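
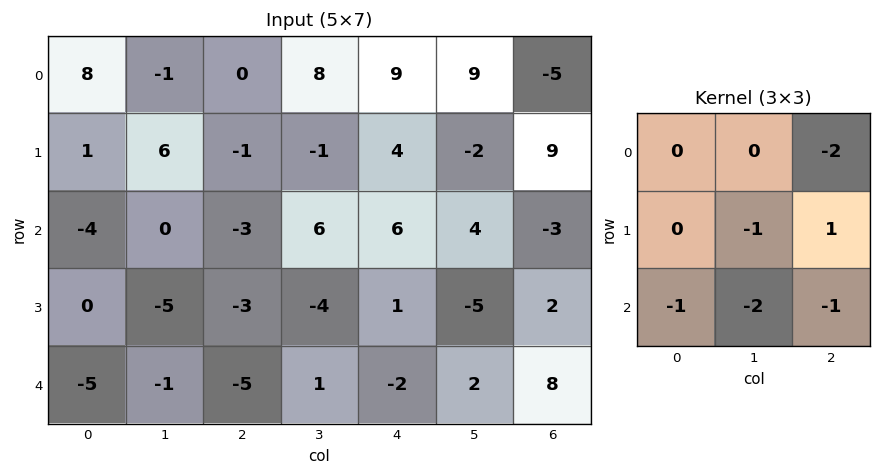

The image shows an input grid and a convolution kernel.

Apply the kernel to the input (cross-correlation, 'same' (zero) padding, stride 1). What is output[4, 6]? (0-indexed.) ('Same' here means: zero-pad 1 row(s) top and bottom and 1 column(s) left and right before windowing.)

The receptive field on the zero-padded input at this output position is [-5 2 0 / 2 8 0 / 0 0 0]. Elementwise product with the kernel and sum: 0·-2 + 8·-1 + 0·1 + 0·-1 + 0·-2 + 0·-1.

-8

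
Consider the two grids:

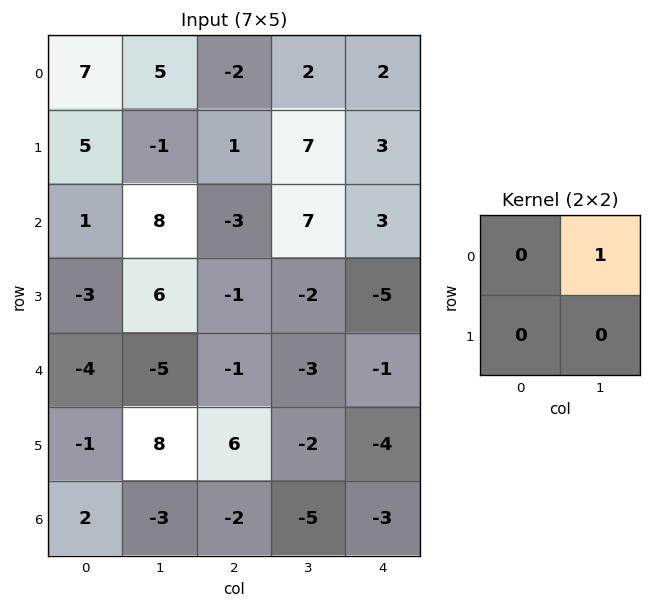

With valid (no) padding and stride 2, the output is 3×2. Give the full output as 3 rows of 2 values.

Output[0,0]: The receptive field on the input at this output position is [7 5 / 5 -1]. Elementwise product with the kernel and sum: 5·1.
Output[0,1]: The receptive field on the input at this output position is [-2 2 / 1 7]. Elementwise product with the kernel and sum: 2·1.

5 2
8 7
-5 -3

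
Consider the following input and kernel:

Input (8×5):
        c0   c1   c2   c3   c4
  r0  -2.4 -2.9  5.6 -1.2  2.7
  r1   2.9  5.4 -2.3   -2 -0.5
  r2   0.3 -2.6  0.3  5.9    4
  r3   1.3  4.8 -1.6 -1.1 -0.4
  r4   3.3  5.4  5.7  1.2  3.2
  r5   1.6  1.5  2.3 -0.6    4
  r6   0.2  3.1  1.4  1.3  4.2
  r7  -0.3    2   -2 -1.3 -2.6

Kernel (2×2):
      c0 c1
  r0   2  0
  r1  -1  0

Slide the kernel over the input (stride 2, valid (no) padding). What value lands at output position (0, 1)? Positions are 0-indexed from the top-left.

13.5

The receptive field on the input at this output position is [5.6 -1.2 / -2.3 -2]. Elementwise product with the kernel and sum: 5.6·2 + -2.3·-1.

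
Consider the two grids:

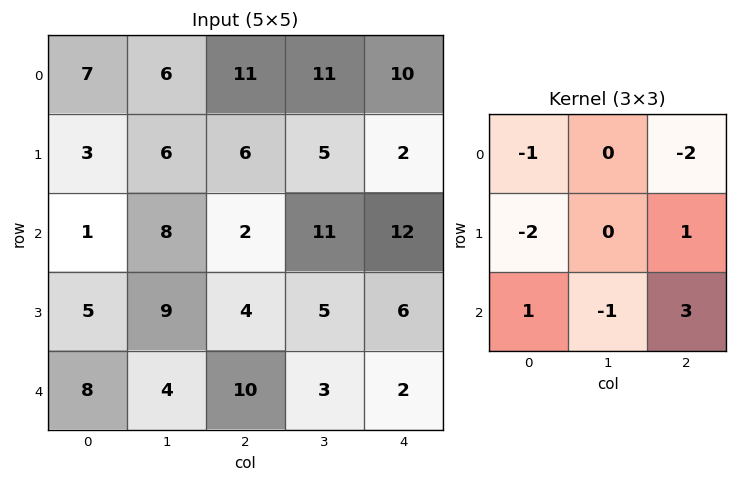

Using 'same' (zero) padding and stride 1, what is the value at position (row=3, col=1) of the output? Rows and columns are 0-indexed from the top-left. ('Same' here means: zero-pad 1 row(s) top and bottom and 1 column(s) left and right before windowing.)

23

The receptive field on the zero-padded input at this output position is [1 8 2 / 5 9 4 / 8 4 10]. Elementwise product with the kernel and sum: 1·-1 + 2·-2 + 5·-2 + 4·1 + 8·1 + 4·-1 + 10·3.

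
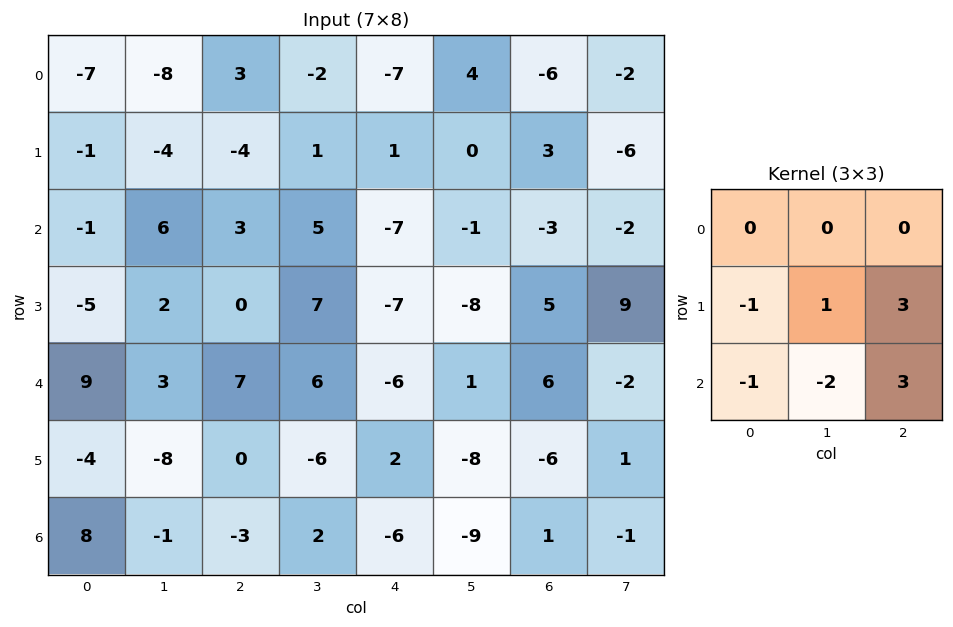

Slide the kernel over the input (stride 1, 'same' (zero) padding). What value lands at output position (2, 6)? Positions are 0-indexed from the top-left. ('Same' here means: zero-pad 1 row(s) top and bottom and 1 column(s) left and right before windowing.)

The receptive field on the zero-padded input at this output position is [0 3 -6 / -1 -3 -2 / -8 5 9]. Elementwise product with the kernel and sum: -1·-1 + -3·1 + -2·3 + -8·-1 + 5·-2 + 9·3.

17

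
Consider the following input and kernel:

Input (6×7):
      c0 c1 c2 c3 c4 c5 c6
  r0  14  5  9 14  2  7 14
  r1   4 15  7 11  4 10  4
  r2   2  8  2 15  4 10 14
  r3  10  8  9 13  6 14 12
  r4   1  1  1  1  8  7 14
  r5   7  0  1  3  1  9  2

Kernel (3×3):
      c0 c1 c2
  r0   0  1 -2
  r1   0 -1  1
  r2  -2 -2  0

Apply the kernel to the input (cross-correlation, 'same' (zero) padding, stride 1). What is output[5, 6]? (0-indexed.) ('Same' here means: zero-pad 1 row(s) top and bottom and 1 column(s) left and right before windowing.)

12

The receptive field on the zero-padded input at this output position is [7 14 0 / 9 2 0 / 0 0 0]. Elementwise product with the kernel and sum: 14·1 + 0·-2 + 2·-1 + 0·1 + 0·-2 + 0·-2.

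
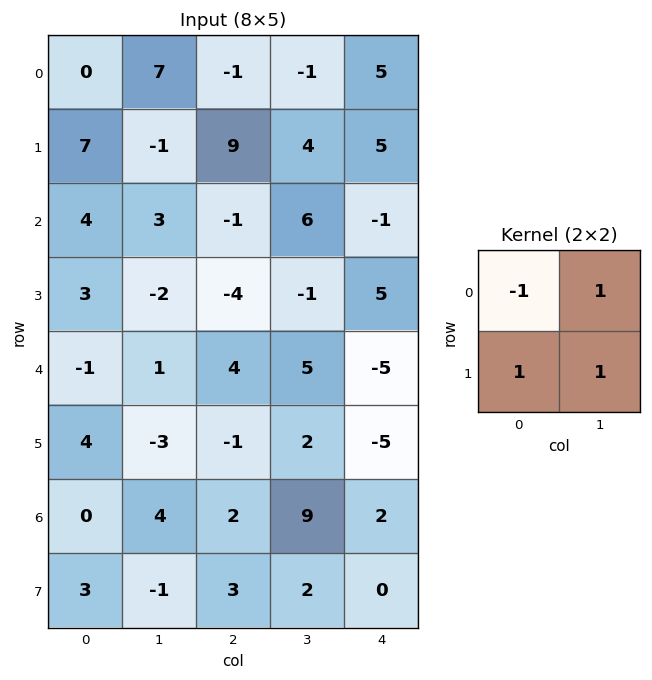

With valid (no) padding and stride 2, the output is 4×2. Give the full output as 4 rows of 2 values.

Output[0,0]: The receptive field on the input at this output position is [0 7 / 7 -1]. Elementwise product with the kernel and sum: 0·-1 + 7·1 + 7·1 + -1·1.

13 13
0 2
3 2
6 12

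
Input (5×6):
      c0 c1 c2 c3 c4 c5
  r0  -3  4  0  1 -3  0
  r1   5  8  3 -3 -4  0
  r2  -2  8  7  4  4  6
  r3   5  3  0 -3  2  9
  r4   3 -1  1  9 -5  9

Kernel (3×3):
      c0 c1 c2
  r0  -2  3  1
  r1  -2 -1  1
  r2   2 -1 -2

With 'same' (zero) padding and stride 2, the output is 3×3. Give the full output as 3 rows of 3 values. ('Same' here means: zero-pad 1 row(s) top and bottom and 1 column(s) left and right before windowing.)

-14 12 -1
22 -17 -38
14 1 17

Output[0,0]: The receptive field on the zero-padded input at this output position is [0 0 0 / 0 -3 4 / 0 5 8]. Elementwise product with the kernel and sum: 0·-2 + 0·3 + 0·1 + 0·-2 + -3·-1 + 4·1 + 0·2 + 5·-1 + 8·-2.
Output[0,1]: The receptive field on the zero-padded input at this output position is [0 0 0 / 4 0 1 / 8 3 -3]. Elementwise product with the kernel and sum: 0·-2 + 0·3 + 0·1 + 4·-2 + 0·-1 + 1·1 + 8·2 + 3·-1 + -3·-2.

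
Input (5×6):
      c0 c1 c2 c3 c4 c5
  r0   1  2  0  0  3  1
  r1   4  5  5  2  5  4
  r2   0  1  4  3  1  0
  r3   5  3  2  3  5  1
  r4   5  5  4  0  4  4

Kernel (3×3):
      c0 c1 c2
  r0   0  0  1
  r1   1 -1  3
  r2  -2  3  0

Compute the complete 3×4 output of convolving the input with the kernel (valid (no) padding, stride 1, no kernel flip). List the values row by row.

Output[0,0]: The receptive field on the input at this output position is [1 2 0 / 4 5 5 / 0 1 4]. Elementwise product with the kernel and sum: 0·1 + 4·1 + 5·-1 + 5·3 + 0·-2 + 1·3.

17 16 22 7
15 8 14 15
17 15 7 13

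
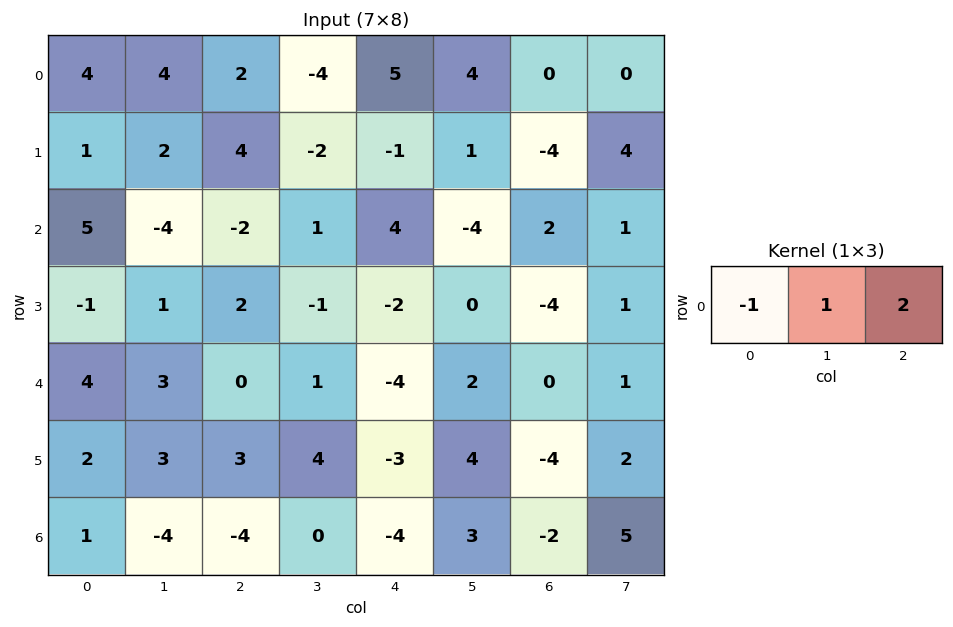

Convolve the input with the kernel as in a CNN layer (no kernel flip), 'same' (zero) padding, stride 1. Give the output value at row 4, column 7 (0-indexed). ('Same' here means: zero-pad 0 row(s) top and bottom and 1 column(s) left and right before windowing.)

1

The receptive field on the zero-padded input at this output position is [0 1 0]. Elementwise product with the kernel and sum: 0·-1 + 1·1 + 0·2.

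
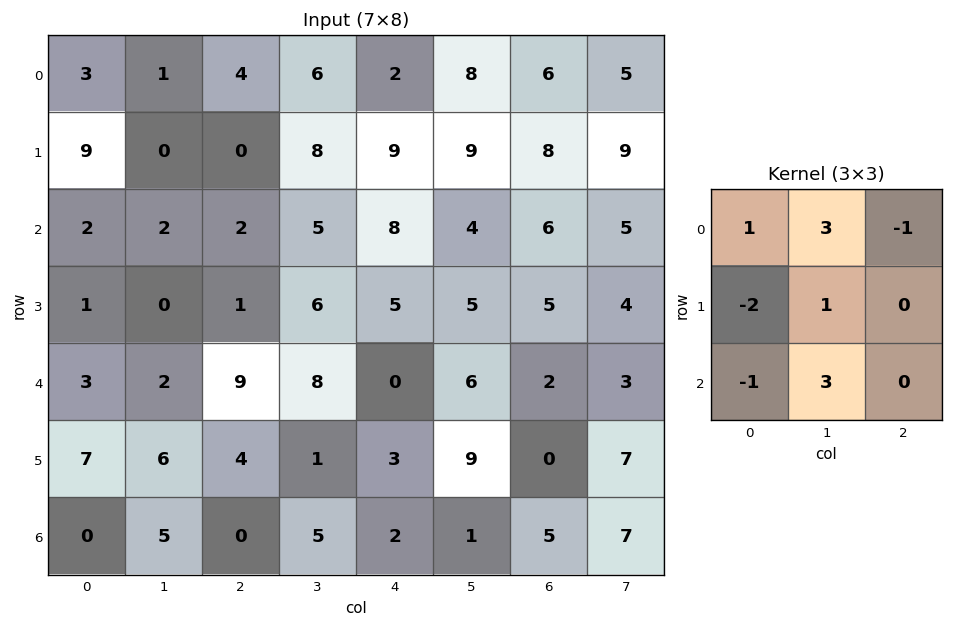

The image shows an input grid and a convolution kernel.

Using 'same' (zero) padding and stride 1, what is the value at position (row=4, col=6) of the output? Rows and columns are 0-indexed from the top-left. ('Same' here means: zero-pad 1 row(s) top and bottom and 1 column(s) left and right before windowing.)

The receptive field on the zero-padded input at this output position is [5 5 4 / 6 2 3 / 9 0 7]. Elementwise product with the kernel and sum: 5·1 + 5·3 + 4·-1 + 6·-2 + 2·1 + 9·-1 + 0·3.

-3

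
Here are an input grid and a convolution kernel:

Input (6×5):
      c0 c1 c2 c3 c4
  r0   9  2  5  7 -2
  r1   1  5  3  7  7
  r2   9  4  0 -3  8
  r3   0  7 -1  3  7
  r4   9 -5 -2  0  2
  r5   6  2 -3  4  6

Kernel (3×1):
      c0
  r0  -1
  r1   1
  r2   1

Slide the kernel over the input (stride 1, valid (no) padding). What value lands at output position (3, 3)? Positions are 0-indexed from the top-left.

The receptive field on the input at this output position is [3 / 0 / 4]. Elementwise product with the kernel and sum: 3·-1 + 0·1 + 4·1.

1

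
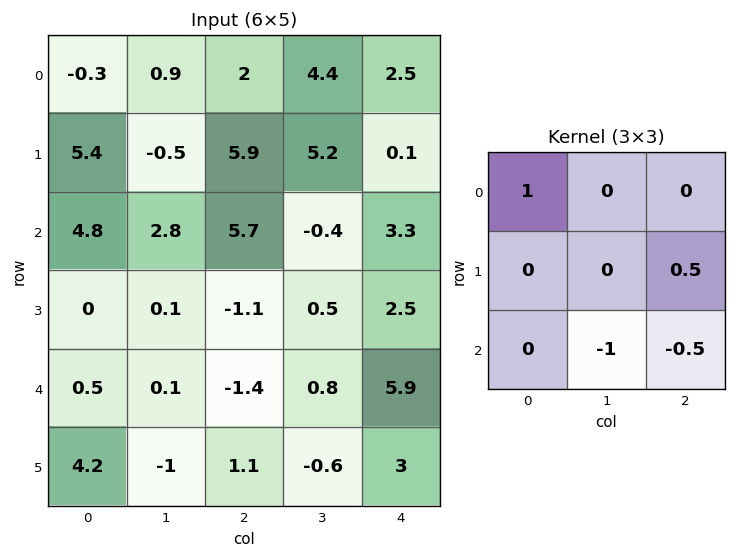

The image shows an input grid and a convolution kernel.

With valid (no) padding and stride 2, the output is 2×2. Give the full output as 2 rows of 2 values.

-3 0.8
4.85 3.2

Output[0,0]: The receptive field on the input at this output position is [-0.3 0.9 2 / 5.4 -0.5 5.9 / 4.8 2.8 5.7]. Elementwise product with the kernel and sum: -0.3·1 + 5.9·0.5 + 2.8·-1 + 5.7·-0.5.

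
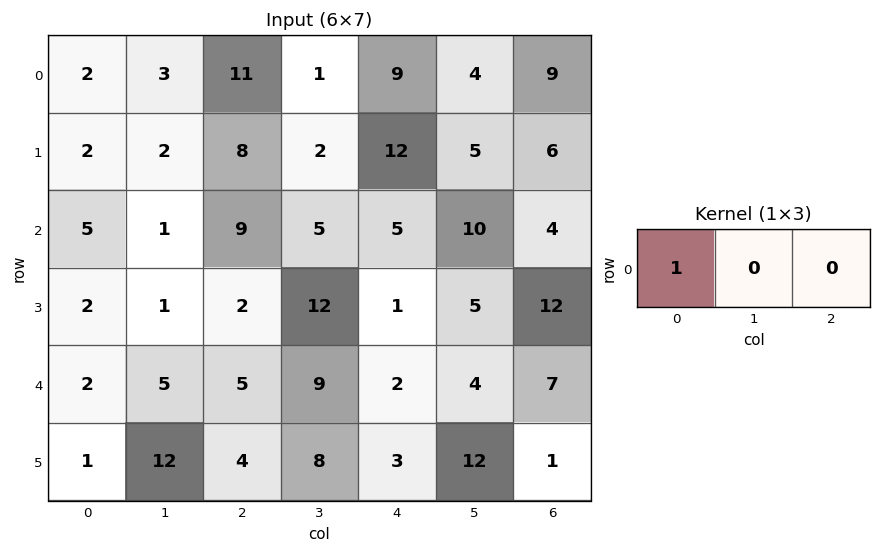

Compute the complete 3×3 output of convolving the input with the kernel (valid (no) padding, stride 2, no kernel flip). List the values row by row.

2 11 9
5 9 5
2 5 2

Output[0,0]: The receptive field on the input at this output position is [2 3 11]. Elementwise product with the kernel and sum: 2·1.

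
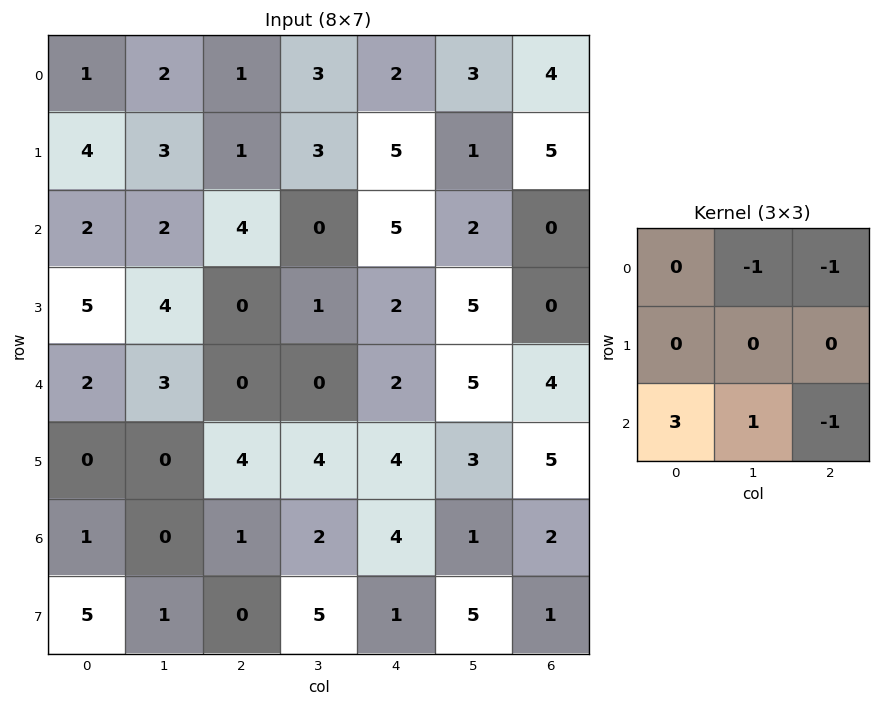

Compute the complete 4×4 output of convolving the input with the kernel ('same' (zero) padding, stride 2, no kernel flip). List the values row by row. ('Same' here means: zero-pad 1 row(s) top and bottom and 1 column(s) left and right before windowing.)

1 7 13 8
-6 7 -6 10
-9 -1 6 14
4 -10 4 11

Output[0,0]: The receptive field on the zero-padded input at this output position is [0 0 0 / 0 1 2 / 0 4 3]. Elementwise product with the kernel and sum: 0·-1 + 0·-1 + 0·3 + 4·1 + 3·-1.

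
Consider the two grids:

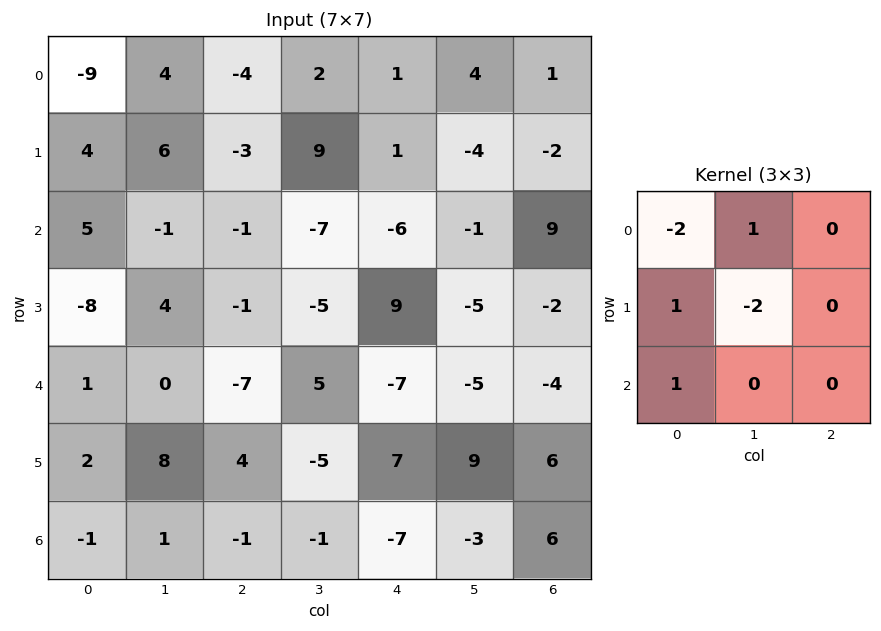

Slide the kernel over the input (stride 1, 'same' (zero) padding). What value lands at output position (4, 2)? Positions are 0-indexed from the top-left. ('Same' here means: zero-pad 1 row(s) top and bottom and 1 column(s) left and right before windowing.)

13

The receptive field on the zero-padded input at this output position is [4 -1 -5 / 0 -7 5 / 8 4 -5]. Elementwise product with the kernel and sum: 4·-2 + -1·1 + 0·1 + -7·-2 + 8·1.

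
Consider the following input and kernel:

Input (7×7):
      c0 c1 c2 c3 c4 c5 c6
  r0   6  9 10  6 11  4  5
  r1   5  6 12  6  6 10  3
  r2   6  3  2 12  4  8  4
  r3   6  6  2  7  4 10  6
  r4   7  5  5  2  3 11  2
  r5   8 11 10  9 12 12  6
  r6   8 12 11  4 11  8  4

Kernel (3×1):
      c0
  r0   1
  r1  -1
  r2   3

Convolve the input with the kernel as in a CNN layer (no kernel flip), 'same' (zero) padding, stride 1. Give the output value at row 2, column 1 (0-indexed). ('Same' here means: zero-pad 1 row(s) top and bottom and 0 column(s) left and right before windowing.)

The receptive field on the zero-padded input at this output position is [6 / 3 / 6]. Elementwise product with the kernel and sum: 6·1 + 3·-1 + 6·3.

21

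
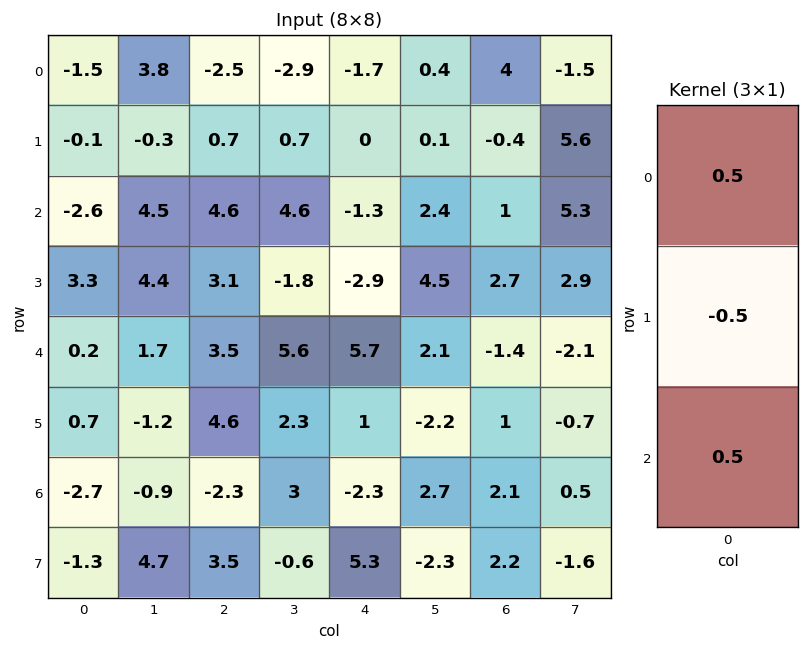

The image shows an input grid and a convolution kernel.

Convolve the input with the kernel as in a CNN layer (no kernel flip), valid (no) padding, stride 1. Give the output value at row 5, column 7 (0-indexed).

The receptive field on the input at this output position is [-0.7 / 0.5 / -1.6]. Elementwise product with the kernel and sum: -0.7·0.5 + 0.5·-0.5 + -1.6·0.5.

-1.4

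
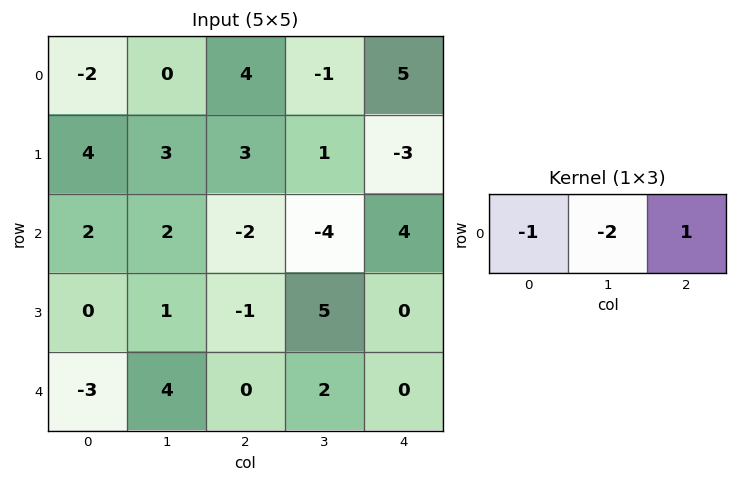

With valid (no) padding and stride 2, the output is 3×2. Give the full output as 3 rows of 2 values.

6 3
-8 14
-5 -4

Output[0,0]: The receptive field on the input at this output position is [-2 0 4]. Elementwise product with the kernel and sum: -2·-1 + 0·-2 + 4·1.
Output[0,1]: The receptive field on the input at this output position is [4 -1 5]. Elementwise product with the kernel and sum: 4·-1 + -1·-2 + 5·1.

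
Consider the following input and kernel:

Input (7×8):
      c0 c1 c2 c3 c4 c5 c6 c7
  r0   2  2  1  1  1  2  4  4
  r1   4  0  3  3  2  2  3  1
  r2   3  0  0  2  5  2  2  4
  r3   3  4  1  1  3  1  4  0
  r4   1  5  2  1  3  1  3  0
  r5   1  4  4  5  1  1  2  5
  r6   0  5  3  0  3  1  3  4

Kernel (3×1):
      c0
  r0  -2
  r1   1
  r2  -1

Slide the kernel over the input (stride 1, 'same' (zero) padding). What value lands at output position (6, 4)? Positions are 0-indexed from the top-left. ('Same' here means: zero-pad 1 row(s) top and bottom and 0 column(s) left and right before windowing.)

1

The receptive field on the zero-padded input at this output position is [1 / 3 / 0]. Elementwise product with the kernel and sum: 1·-2 + 3·1 + 0·-1.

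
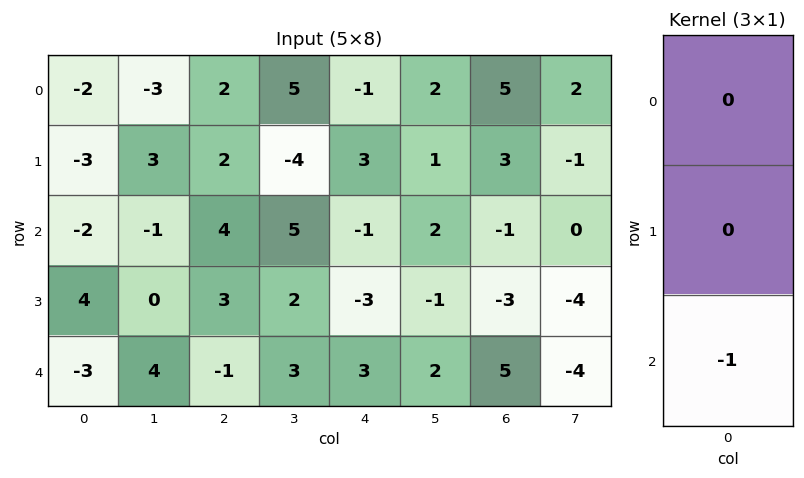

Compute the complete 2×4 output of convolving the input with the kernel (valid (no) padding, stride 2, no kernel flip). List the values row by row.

2 -4 1 1
3 1 -3 -5

Output[0,0]: The receptive field on the input at this output position is [-2 / -3 / -2]. Elementwise product with the kernel and sum: -2·-1.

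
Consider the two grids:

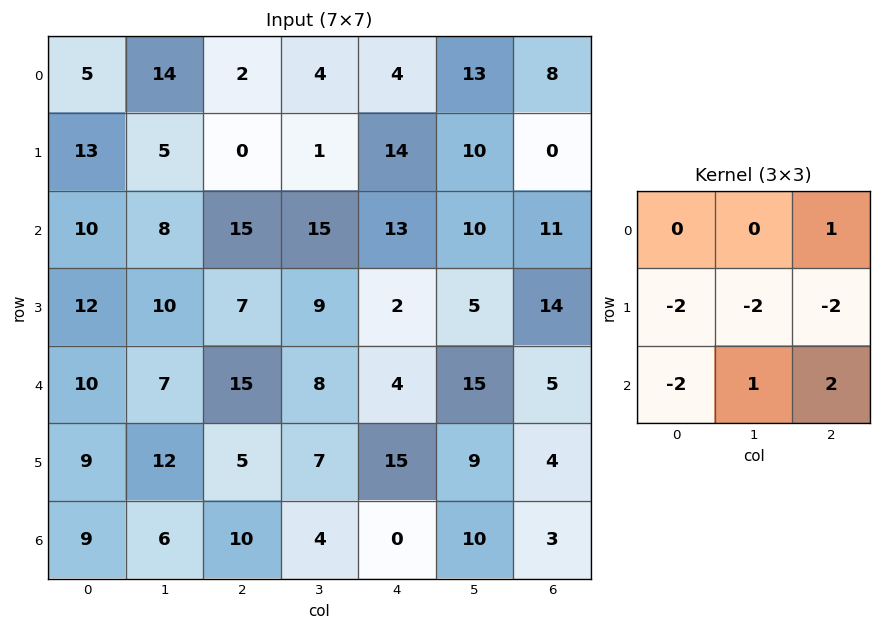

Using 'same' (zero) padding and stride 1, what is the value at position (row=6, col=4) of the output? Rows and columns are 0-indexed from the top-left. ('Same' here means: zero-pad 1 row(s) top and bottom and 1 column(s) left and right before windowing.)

-19

The receptive field on the zero-padded input at this output position is [7 15 9 / 4 0 10 / 0 0 0]. Elementwise product with the kernel and sum: 9·1 + 4·-2 + 0·-2 + 10·-2 + 0·-2 + 0·1 + 0·2.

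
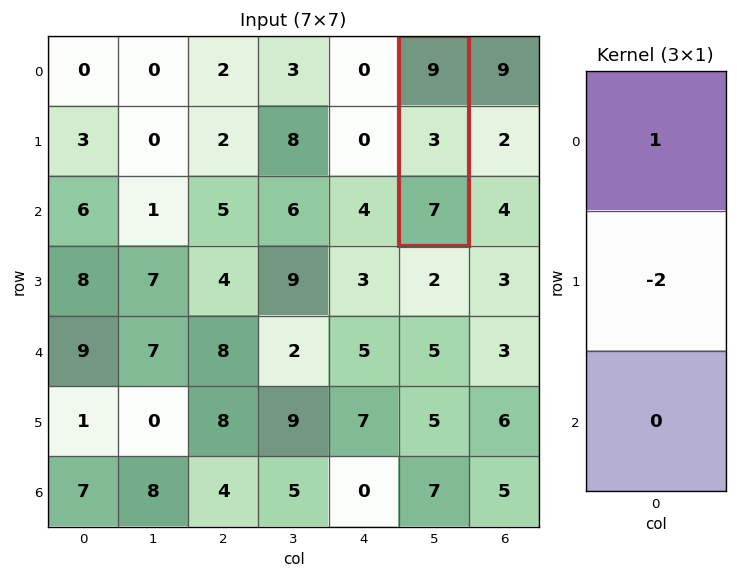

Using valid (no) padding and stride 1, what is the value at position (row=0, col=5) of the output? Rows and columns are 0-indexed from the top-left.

The receptive field on the input at this output position is [9 / 3 / 7]. Elementwise product with the kernel and sum: 9·1 + 3·-2.

3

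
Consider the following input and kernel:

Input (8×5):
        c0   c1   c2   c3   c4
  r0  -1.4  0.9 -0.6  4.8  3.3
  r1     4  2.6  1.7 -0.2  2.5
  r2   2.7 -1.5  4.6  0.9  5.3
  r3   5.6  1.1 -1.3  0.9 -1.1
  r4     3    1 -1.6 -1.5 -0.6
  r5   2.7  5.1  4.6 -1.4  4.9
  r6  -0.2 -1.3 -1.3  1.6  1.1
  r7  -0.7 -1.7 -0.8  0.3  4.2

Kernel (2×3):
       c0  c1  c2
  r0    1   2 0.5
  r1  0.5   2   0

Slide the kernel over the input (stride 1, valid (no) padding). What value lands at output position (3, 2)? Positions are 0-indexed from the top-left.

-3.85

The receptive field on the input at this output position is [-1.3 0.9 -1.1 / -1.6 -1.5 -0.6]. Elementwise product with the kernel and sum: -1.3·1 + 0.9·2 + -1.1·0.5 + -1.6·0.5 + -1.5·2.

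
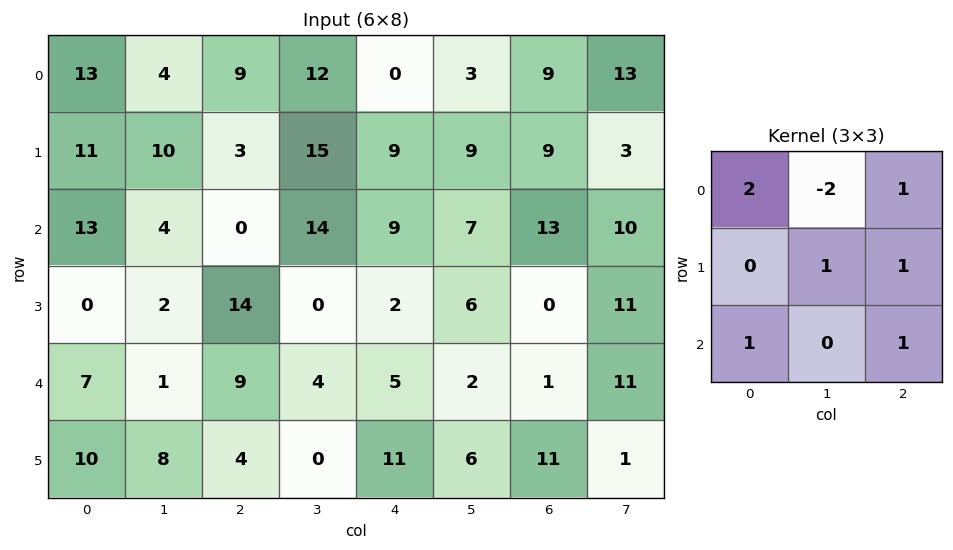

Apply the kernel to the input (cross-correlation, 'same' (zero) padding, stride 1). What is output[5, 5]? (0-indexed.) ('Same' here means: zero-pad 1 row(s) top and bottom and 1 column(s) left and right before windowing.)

The receptive field on the zero-padded input at this output position is [5 2 1 / 11 6 11 / 0 0 0]. Elementwise product with the kernel and sum: 5·2 + 2·-2 + 1·1 + 6·1 + 11·1 + 0·1 + 0·1.

24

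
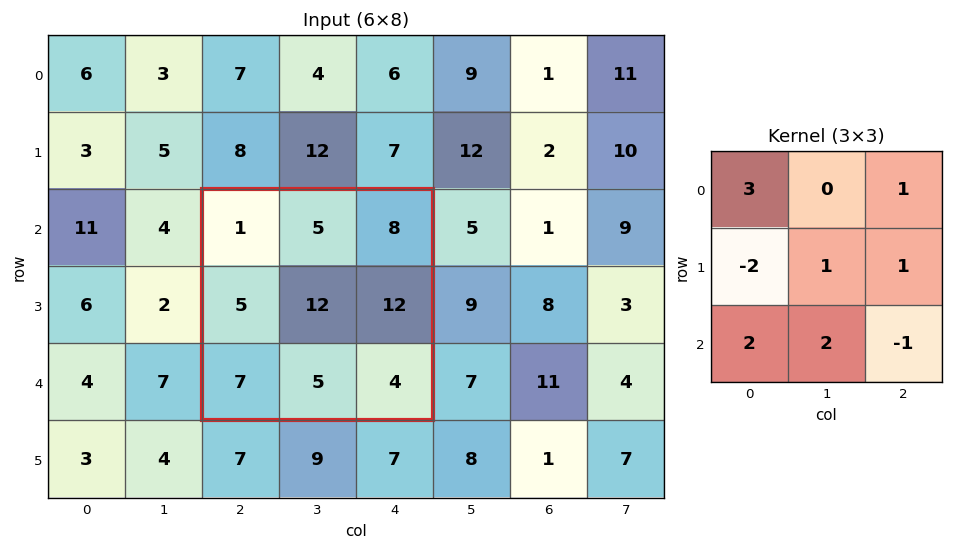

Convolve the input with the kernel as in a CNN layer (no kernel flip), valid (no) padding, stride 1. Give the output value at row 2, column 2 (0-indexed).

The receptive field on the input at this output position is [1 5 8 / 5 12 12 / 7 5 4]. Elementwise product with the kernel and sum: 1·3 + 8·1 + 5·-2 + 12·1 + 12·1 + 7·2 + 5·2 + 4·-1.

45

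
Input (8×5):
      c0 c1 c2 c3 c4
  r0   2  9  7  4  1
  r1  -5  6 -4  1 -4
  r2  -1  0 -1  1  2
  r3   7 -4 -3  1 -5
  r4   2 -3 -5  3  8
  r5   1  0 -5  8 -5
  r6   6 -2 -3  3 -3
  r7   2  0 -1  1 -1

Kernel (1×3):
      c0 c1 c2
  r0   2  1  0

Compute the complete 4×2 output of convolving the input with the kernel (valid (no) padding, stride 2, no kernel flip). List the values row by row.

Output[0,0]: The receptive field on the input at this output position is [2 9 7]. Elementwise product with the kernel and sum: 2·2 + 9·1.
Output[0,1]: The receptive field on the input at this output position is [7 4 1]. Elementwise product with the kernel and sum: 7·2 + 4·1.

13 18
-2 -1
1 -7
10 -3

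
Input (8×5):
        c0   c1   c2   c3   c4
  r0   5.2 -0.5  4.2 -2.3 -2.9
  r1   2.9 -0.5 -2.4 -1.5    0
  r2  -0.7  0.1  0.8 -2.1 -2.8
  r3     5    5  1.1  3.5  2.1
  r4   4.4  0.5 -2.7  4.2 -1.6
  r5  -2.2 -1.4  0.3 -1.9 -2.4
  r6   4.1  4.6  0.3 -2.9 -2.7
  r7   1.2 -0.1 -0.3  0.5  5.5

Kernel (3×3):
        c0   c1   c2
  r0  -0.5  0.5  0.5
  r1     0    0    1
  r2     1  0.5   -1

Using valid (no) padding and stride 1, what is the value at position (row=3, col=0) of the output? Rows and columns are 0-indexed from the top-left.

The receptive field on the input at this output position is [5 5 1.1 / 4.4 0.5 -2.7 / -2.2 -1.4 0.3]. Elementwise product with the kernel and sum: 5·-0.5 + 5·0.5 + 1.1·0.5 + -2.7·1 + -2.2·1 + -1.4·0.5 + 0.3·-1.

-5.35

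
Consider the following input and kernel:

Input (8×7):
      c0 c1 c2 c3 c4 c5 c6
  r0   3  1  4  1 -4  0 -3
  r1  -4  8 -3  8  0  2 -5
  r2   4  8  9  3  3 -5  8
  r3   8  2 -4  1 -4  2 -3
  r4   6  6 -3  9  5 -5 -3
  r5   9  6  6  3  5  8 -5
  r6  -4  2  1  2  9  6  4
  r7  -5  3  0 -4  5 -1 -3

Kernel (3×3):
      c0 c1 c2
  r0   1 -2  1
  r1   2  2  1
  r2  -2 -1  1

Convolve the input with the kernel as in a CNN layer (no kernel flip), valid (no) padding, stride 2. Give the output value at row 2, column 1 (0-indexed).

12

The receptive field on the input at this output position is [-3 9 5 / 6 3 5 / 1 2 9]. Elementwise product with the kernel and sum: -3·1 + 9·-2 + 5·1 + 6·2 + 3·2 + 5·1 + 1·-2 + 2·-1 + 9·1.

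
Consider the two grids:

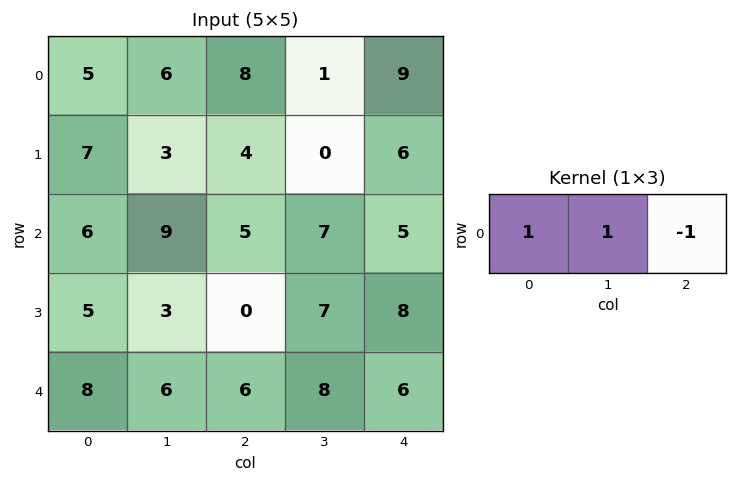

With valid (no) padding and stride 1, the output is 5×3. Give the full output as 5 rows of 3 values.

Output[0,0]: The receptive field on the input at this output position is [5 6 8]. Elementwise product with the kernel and sum: 5·1 + 6·1 + 8·-1.

3 13 0
6 7 -2
10 7 7
8 -4 -1
8 4 8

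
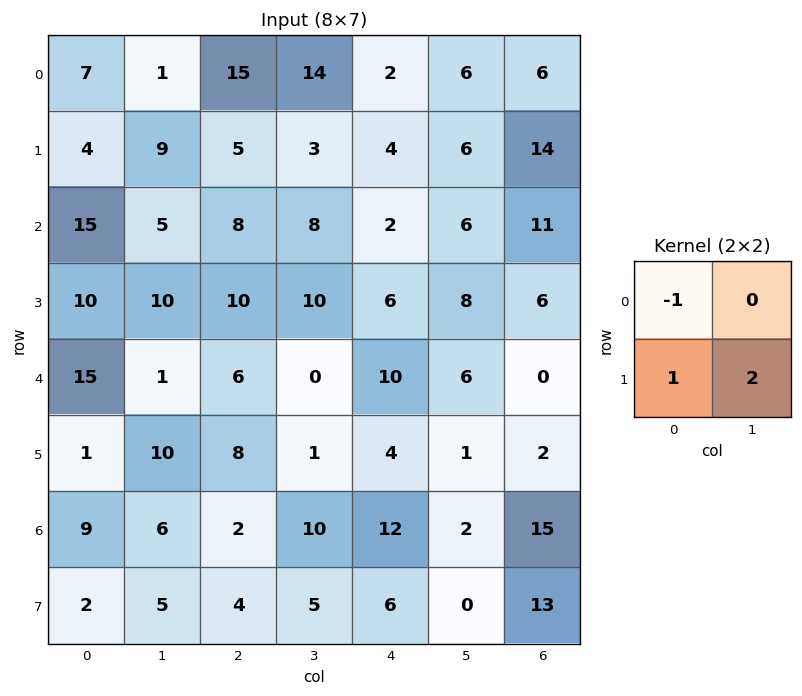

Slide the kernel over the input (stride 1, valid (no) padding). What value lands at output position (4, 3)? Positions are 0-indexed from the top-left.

The receptive field on the input at this output position is [0 10 / 1 4]. Elementwise product with the kernel and sum: 0·-1 + 1·1 + 4·2.

9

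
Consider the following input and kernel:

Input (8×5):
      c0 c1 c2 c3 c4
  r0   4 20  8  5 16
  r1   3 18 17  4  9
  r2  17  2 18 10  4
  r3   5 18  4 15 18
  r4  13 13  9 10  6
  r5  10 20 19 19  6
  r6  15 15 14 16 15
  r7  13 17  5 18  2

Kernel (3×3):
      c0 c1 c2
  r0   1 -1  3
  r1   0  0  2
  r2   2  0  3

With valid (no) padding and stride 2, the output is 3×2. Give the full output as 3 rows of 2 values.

130 117
130 92
137 102

Output[0,0]: The receptive field on the input at this output position is [4 20 8 / 3 18 17 / 17 2 18]. Elementwise product with the kernel and sum: 4·1 + 20·-1 + 8·3 + 17·2 + 17·2 + 18·3.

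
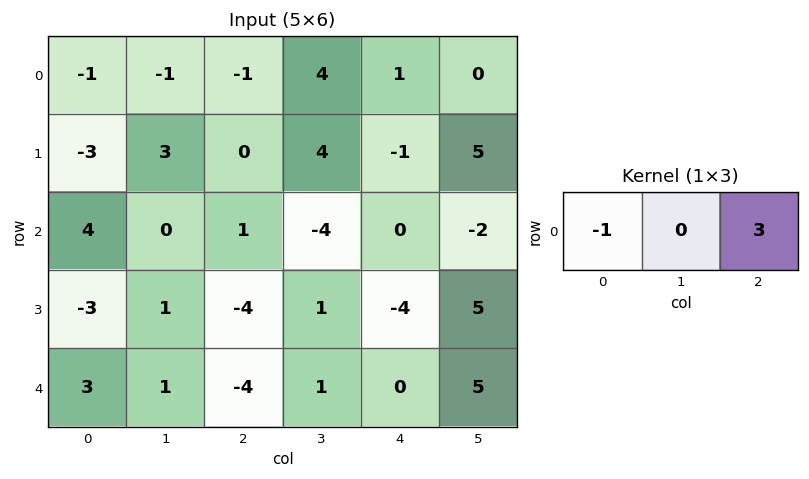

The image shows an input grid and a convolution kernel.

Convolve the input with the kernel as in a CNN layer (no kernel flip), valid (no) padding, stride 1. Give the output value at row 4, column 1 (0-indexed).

The receptive field on the input at this output position is [1 -4 1]. Elementwise product with the kernel and sum: 1·-1 + 1·3.

2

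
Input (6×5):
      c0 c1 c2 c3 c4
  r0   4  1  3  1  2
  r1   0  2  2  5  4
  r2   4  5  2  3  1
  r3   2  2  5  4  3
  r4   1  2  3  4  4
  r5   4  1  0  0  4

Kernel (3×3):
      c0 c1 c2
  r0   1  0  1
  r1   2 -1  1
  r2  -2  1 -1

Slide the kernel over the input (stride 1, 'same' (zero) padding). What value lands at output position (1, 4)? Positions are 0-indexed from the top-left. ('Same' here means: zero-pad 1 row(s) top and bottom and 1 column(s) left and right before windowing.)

2

The receptive field on the zero-padded input at this output position is [1 2 0 / 5 4 0 / 3 1 0]. Elementwise product with the kernel and sum: 1·1 + 0·1 + 5·2 + 4·-1 + 0·1 + 3·-2 + 1·1 + 0·-1.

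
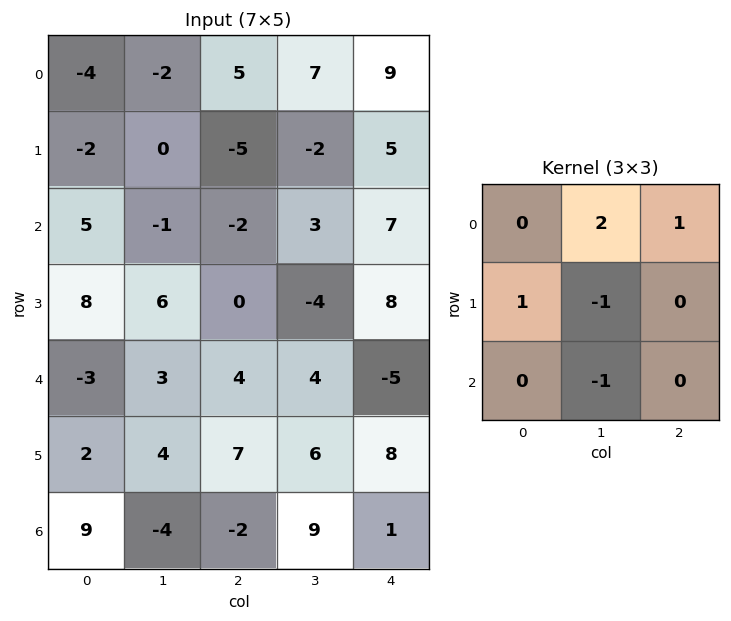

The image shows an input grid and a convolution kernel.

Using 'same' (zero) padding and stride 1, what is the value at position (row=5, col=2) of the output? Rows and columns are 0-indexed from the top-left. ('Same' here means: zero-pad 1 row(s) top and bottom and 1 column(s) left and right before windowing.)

11

The receptive field on the zero-padded input at this output position is [3 4 4 / 4 7 6 / -4 -2 9]. Elementwise product with the kernel and sum: 4·2 + 4·1 + 4·1 + 7·-1 + -2·-1.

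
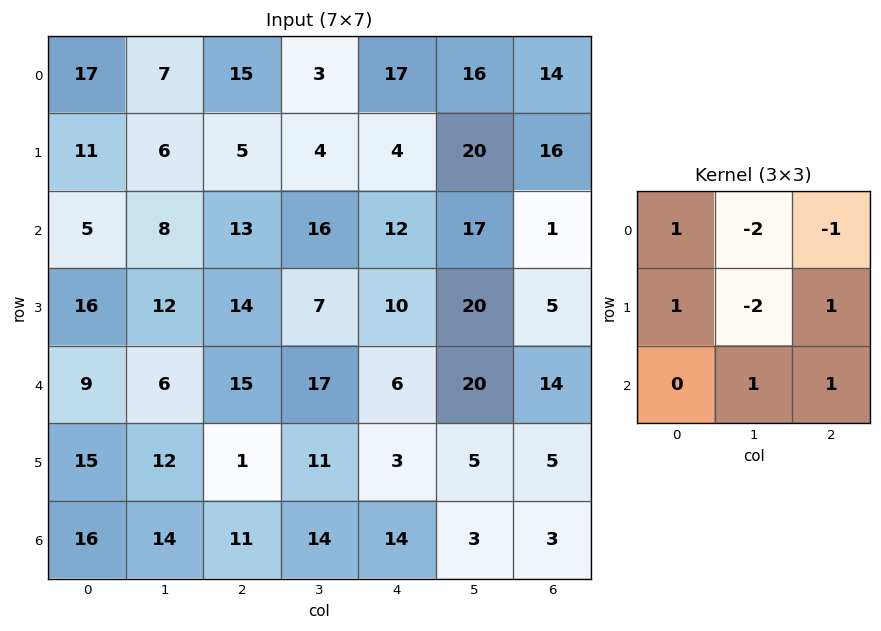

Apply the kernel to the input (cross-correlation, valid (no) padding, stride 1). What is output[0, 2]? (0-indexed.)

21

The receptive field on the input at this output position is [15 3 17 / 5 4 4 / 13 16 12]. Elementwise product with the kernel and sum: 15·1 + 3·-2 + 17·-1 + 5·1 + 4·-2 + 4·1 + 16·1 + 12·1.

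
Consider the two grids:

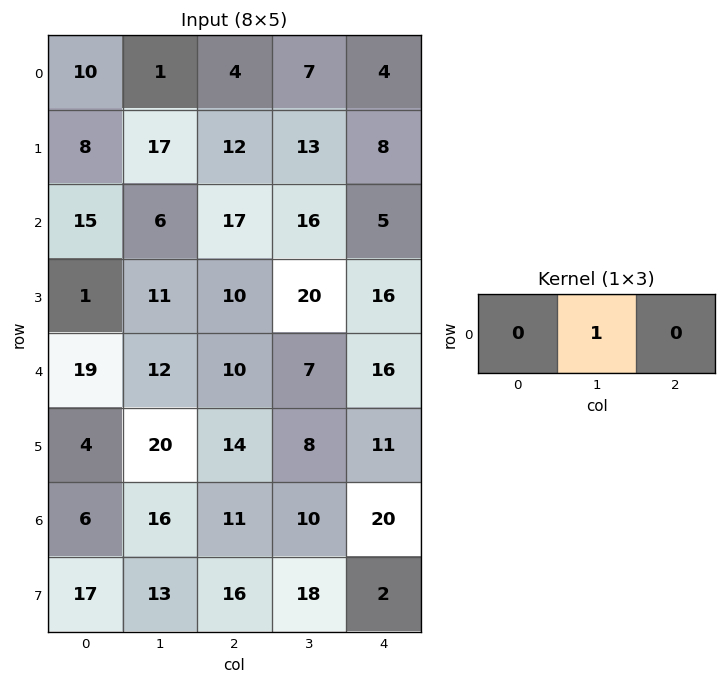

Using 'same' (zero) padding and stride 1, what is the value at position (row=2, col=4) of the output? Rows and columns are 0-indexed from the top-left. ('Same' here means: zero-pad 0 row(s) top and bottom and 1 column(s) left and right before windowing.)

The receptive field on the zero-padded input at this output position is [16 5 0]. Elementwise product with the kernel and sum: 5·1.

5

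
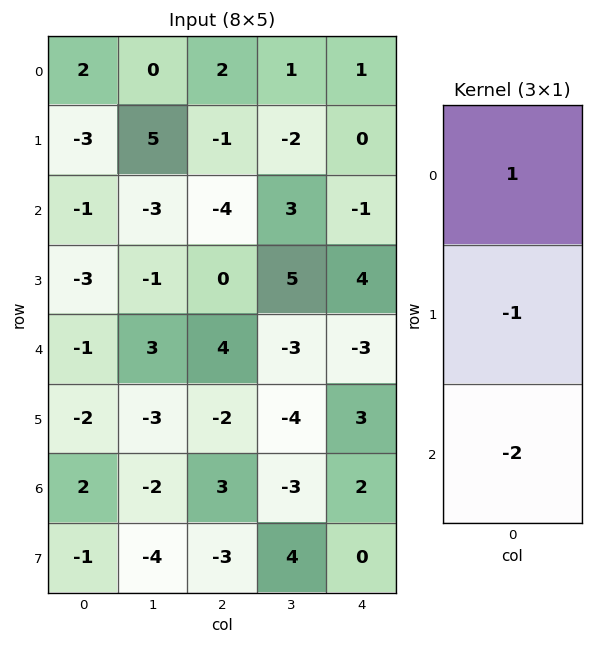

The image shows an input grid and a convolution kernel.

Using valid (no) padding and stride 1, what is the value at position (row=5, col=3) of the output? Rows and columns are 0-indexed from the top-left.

The receptive field on the input at this output position is [-4 / -3 / 4]. Elementwise product with the kernel and sum: -4·1 + -3·-1 + 4·-2.

-9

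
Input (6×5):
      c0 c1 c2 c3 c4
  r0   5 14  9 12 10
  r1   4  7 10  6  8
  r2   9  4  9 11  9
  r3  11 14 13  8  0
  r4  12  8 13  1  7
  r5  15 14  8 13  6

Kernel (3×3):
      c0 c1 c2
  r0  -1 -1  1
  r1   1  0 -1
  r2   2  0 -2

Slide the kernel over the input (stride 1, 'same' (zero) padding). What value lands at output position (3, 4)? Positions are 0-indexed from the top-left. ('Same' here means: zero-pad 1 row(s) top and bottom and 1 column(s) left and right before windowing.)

The receptive field on the zero-padded input at this output position is [11 9 0 / 8 0 0 / 1 7 0]. Elementwise product with the kernel and sum: 11·-1 + 9·-1 + 0·1 + 8·1 + 0·-1 + 1·2 + 0·-2.

-10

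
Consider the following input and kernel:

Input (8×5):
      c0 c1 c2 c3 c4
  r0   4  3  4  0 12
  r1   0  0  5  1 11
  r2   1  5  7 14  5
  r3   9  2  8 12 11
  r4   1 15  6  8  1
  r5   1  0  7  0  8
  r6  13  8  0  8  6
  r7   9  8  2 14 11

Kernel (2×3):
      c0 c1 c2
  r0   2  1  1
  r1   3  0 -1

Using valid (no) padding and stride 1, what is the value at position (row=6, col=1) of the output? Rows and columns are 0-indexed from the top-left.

34

The receptive field on the input at this output position is [8 0 8 / 8 2 14]. Elementwise product with the kernel and sum: 8·2 + 0·1 + 8·1 + 8·3 + 14·-1.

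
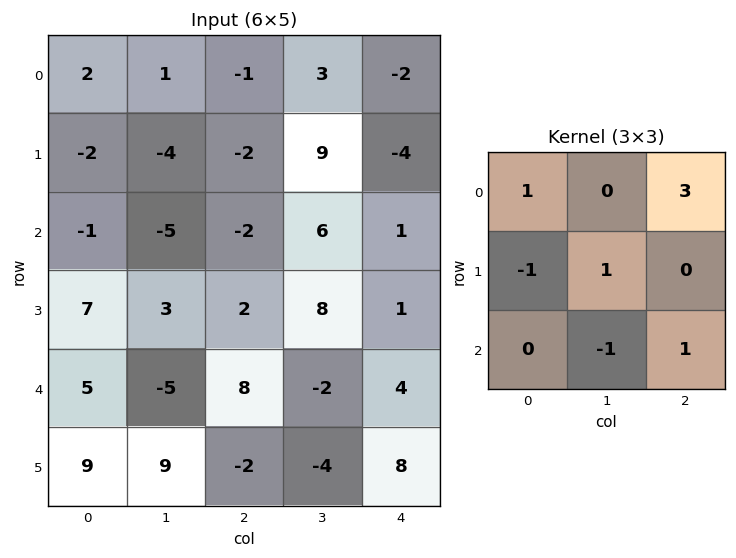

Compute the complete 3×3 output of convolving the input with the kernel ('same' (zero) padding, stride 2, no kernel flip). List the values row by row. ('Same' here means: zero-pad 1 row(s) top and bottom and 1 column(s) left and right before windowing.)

0 9 -1
-17 32 3
14 38 6

Output[0,0]: The receptive field on the zero-padded input at this output position is [0 0 0 / 0 2 1 / 0 -2 -4]. Elementwise product with the kernel and sum: 0·1 + 0·3 + 0·-1 + 2·1 + -2·-1 + -4·1.
Output[0,1]: The receptive field on the zero-padded input at this output position is [0 0 0 / 1 -1 3 / -4 -2 9]. Elementwise product with the kernel and sum: 0·1 + 0·3 + 1·-1 + -1·1 + -2·-1 + 9·1.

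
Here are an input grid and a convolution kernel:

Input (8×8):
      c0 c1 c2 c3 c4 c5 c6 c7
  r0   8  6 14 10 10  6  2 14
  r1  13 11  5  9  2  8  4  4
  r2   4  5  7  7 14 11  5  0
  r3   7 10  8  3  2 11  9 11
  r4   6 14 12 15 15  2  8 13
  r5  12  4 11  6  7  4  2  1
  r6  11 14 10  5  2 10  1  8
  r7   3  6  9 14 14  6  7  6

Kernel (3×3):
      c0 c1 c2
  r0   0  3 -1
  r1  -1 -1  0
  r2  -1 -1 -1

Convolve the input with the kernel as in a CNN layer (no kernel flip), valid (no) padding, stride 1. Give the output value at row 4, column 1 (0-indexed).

-23

The receptive field on the input at this output position is [14 12 15 / 4 11 6 / 14 10 5]. Elementwise product with the kernel and sum: 12·3 + 15·-1 + 4·-1 + 11·-1 + 14·-1 + 10·-1 + 5·-1.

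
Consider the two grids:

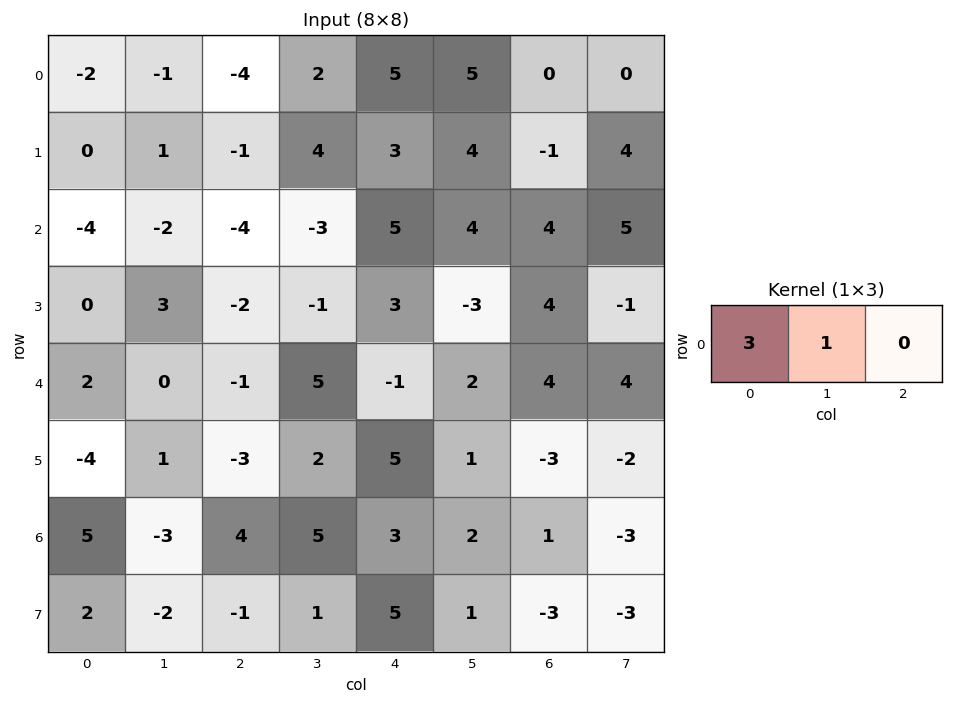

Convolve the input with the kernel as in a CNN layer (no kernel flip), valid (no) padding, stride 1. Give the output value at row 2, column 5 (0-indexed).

The receptive field on the input at this output position is [4 4 5]. Elementwise product with the kernel and sum: 4·3 + 4·1.

16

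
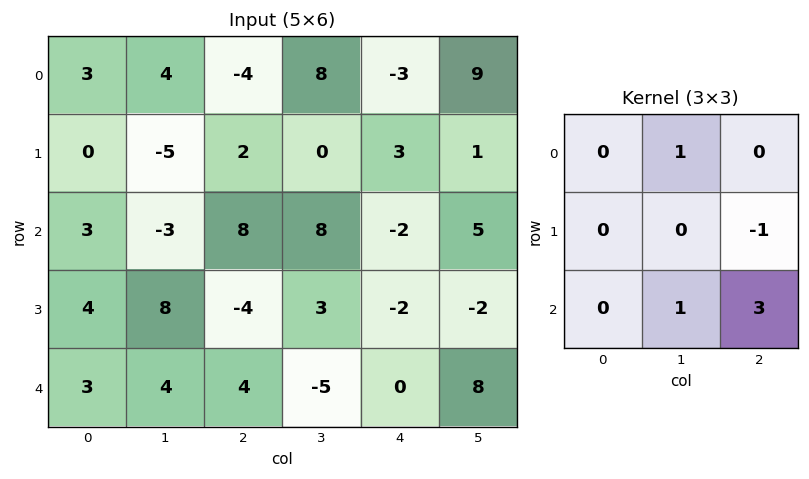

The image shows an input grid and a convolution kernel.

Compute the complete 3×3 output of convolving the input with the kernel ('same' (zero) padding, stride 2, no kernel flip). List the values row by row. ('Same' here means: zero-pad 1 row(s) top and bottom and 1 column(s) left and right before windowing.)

-19 -6 -3
31 -1 -10
0 1 -10

Output[0,0]: The receptive field on the zero-padded input at this output position is [0 0 0 / 0 3 4 / 0 0 -5]. Elementwise product with the kernel and sum: 0·1 + 4·-1 + 0·1 + -5·3.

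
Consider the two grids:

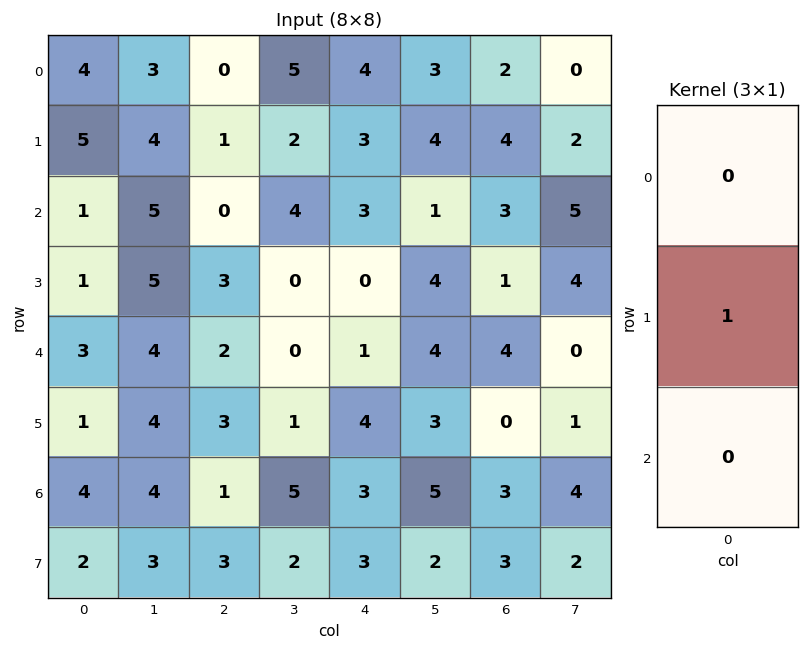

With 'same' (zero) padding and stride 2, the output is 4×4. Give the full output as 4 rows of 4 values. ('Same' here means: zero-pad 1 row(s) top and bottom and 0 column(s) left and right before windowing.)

Output[0,0]: The receptive field on the zero-padded input at this output position is [0 / 4 / 5]. Elementwise product with the kernel and sum: 4·1.

4 0 4 2
1 0 3 3
3 2 1 4
4 1 3 3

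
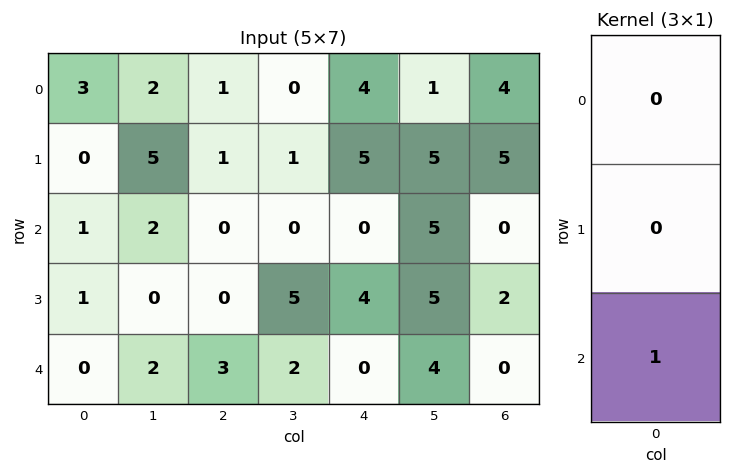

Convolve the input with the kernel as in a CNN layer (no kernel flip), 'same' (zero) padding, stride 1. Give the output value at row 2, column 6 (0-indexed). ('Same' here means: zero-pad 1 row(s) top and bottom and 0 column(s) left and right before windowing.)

2

The receptive field on the zero-padded input at this output position is [5 / 0 / 2]. Elementwise product with the kernel and sum: 2·1.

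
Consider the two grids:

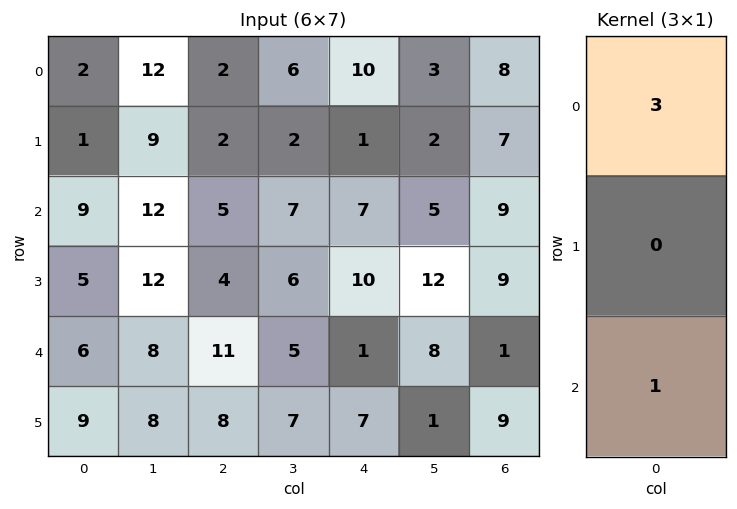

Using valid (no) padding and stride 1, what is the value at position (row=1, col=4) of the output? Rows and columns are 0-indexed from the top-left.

13

The receptive field on the input at this output position is [1 / 7 / 10]. Elementwise product with the kernel and sum: 1·3 + 10·1.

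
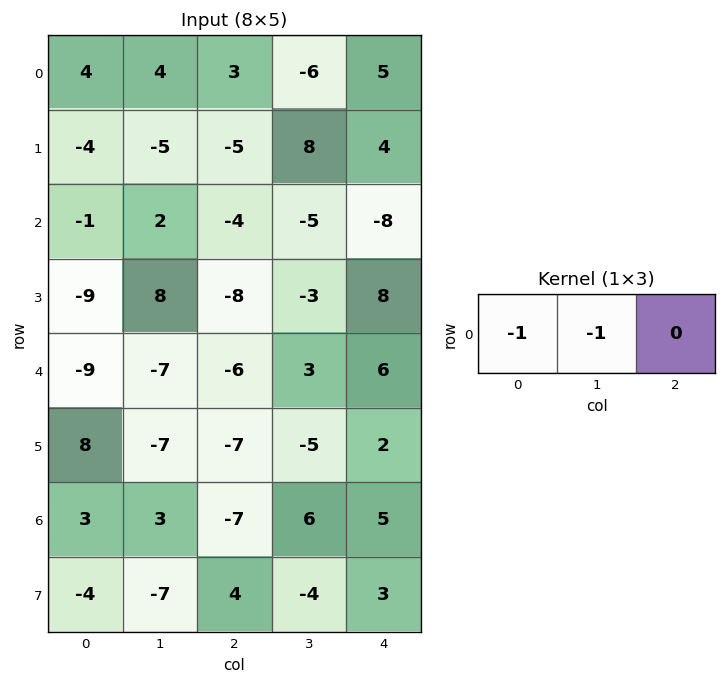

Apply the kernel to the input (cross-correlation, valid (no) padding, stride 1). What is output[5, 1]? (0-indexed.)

The receptive field on the input at this output position is [-7 -7 -5]. Elementwise product with the kernel and sum: -7·-1 + -7·-1.

14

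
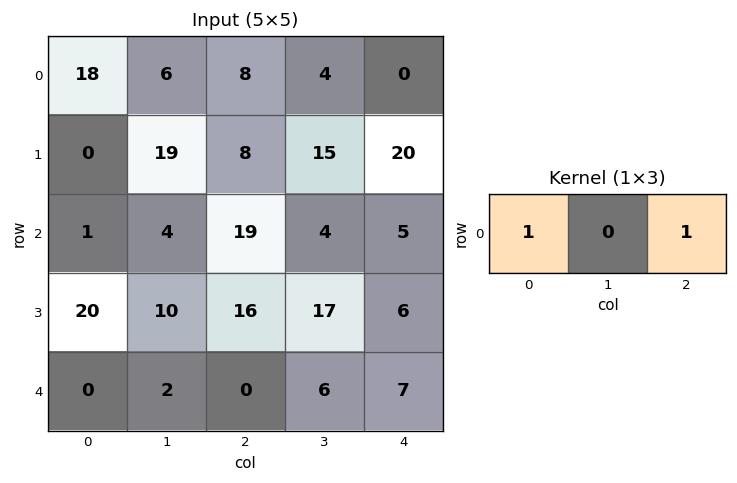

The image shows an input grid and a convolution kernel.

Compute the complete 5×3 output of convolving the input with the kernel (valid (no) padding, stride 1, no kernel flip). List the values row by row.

26 10 8
8 34 28
20 8 24
36 27 22
0 8 7

Output[0,0]: The receptive field on the input at this output position is [18 6 8]. Elementwise product with the kernel and sum: 18·1 + 8·1.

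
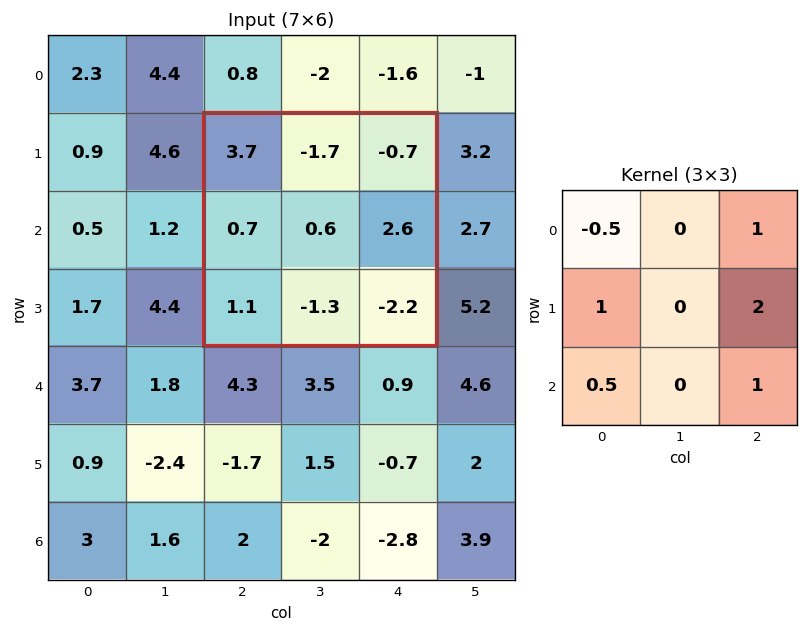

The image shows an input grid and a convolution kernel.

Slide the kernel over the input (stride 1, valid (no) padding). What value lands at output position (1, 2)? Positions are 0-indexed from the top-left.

The receptive field on the input at this output position is [3.7 -1.7 -0.7 / 0.7 0.6 2.6 / 1.1 -1.3 -2.2]. Elementwise product with the kernel and sum: 3.7·-0.5 + -0.7·1 + 0.7·1 + 2.6·2 + 1.1·0.5 + -2.2·1.

1.7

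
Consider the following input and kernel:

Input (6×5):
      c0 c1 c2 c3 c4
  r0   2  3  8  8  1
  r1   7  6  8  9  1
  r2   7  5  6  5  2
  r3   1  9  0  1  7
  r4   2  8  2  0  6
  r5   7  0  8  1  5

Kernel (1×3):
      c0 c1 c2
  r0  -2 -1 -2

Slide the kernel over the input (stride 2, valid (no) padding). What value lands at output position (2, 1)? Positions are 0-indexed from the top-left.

-16

The receptive field on the input at this output position is [2 0 6]. Elementwise product with the kernel and sum: 2·-2 + 0·-1 + 6·-2.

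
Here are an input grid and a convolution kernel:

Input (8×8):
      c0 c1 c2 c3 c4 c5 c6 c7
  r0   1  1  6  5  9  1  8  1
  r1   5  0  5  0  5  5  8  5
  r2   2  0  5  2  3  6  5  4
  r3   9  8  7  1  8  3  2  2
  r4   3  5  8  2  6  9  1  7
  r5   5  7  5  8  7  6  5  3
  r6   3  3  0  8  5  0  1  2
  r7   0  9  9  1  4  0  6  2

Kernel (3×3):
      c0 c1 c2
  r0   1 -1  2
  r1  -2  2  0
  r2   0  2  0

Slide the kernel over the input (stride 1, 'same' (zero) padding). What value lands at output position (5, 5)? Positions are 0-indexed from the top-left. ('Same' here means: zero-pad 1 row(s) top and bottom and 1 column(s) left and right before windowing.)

The receptive field on the zero-padded input at this output position is [6 9 1 / 7 6 5 / 5 0 1]. Elementwise product with the kernel and sum: 6·1 + 9·-1 + 1·2 + 7·-2 + 6·2 + 0·2.

-3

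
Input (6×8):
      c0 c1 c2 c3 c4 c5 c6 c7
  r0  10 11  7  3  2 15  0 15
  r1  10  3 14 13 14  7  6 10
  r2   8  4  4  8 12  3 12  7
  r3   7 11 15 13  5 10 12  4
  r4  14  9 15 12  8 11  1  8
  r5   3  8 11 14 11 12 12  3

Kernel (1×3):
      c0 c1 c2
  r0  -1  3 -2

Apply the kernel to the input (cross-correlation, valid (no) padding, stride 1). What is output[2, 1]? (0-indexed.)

The receptive field on the input at this output position is [4 4 8]. Elementwise product with the kernel and sum: 4·-1 + 4·3 + 8·-2.

-8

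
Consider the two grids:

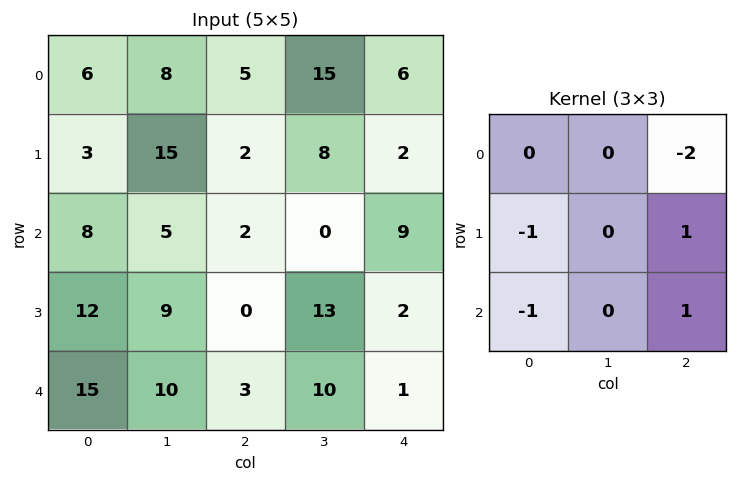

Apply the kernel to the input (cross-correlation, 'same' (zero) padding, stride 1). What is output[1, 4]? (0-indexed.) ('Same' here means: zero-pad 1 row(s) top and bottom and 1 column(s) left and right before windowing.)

The receptive field on the zero-padded input at this output position is [15 6 0 / 8 2 0 / 0 9 0]. Elementwise product with the kernel and sum: 0·-2 + 8·-1 + 0·1 + 0·-1 + 0·1.

-8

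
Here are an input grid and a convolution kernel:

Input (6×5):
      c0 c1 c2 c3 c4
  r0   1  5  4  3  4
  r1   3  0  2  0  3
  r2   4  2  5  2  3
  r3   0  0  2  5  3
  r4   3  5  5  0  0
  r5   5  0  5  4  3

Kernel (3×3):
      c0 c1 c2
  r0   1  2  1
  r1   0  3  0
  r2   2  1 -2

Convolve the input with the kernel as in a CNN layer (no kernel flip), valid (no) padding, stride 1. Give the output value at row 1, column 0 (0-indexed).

The receptive field on the input at this output position is [3 0 2 / 4 2 5 / 0 0 2]. Elementwise product with the kernel and sum: 3·1 + 0·2 + 2·1 + 2·3 + 0·2 + 0·1 + 2·-2.

7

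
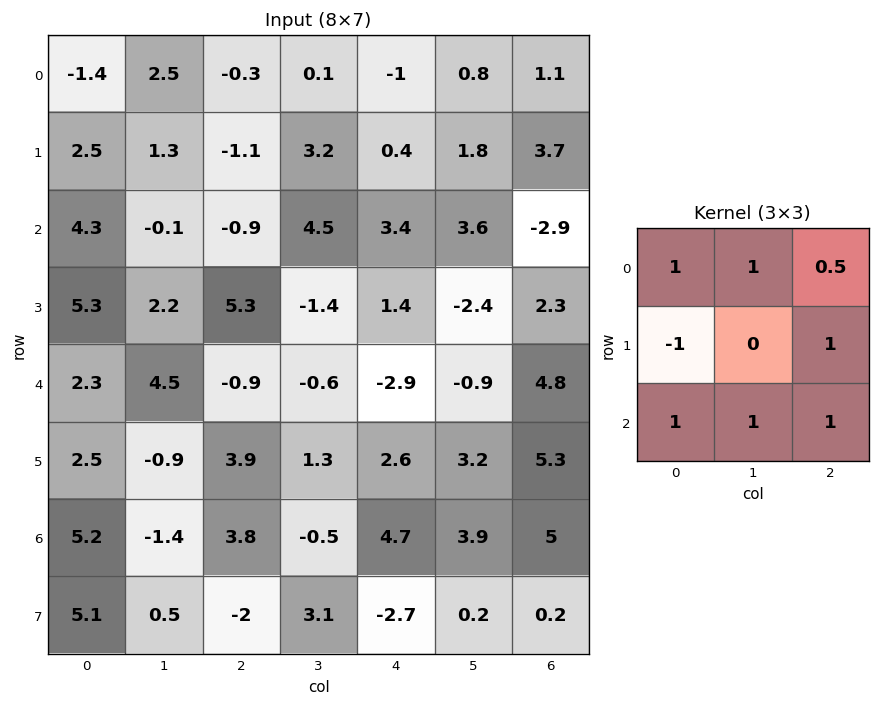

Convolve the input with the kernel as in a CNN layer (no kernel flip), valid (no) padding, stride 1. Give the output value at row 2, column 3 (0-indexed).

4.3

The receptive field on the input at this output position is [4.5 3.4 3.6 / -1.4 1.4 -2.4 / -0.6 -2.9 -0.9]. Elementwise product with the kernel and sum: 4.5·1 + 3.4·1 + 3.6·0.5 + -1.4·-1 + -2.4·1 + -0.6·1 + -2.9·1 + -0.9·1.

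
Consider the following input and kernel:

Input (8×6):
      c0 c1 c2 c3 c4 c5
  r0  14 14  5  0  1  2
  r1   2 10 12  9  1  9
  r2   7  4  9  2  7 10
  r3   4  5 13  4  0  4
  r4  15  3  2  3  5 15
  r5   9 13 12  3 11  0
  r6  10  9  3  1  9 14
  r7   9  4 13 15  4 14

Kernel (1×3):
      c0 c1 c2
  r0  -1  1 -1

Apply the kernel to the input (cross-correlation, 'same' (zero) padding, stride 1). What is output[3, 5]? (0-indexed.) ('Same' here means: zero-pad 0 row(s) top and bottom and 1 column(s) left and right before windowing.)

The receptive field on the zero-padded input at this output position is [0 4 0]. Elementwise product with the kernel and sum: 0·-1 + 4·1 + 0·-1.

4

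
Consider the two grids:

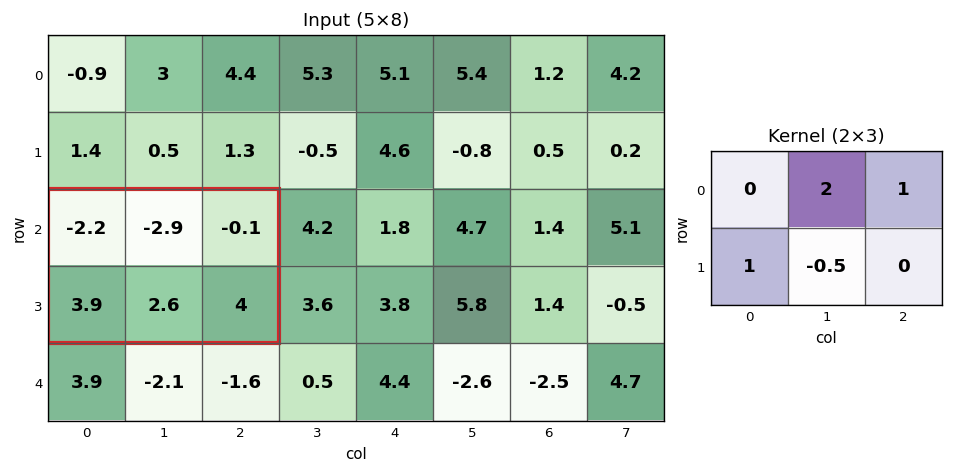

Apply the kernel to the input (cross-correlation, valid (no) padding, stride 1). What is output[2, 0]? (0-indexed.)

-3.3

The receptive field on the input at this output position is [-2.2 -2.9 -0.1 / 3.9 2.6 4]. Elementwise product with the kernel and sum: -2.9·2 + -0.1·1 + 3.9·1 + 2.6·-0.5.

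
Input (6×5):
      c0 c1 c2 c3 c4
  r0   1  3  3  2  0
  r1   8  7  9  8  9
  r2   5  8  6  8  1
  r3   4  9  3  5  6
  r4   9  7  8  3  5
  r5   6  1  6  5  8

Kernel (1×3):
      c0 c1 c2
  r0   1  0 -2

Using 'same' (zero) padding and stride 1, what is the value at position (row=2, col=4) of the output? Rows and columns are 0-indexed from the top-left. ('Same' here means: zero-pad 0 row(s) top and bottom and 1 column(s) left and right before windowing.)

8

The receptive field on the zero-padded input at this output position is [8 1 0]. Elementwise product with the kernel and sum: 8·1 + 0·-2.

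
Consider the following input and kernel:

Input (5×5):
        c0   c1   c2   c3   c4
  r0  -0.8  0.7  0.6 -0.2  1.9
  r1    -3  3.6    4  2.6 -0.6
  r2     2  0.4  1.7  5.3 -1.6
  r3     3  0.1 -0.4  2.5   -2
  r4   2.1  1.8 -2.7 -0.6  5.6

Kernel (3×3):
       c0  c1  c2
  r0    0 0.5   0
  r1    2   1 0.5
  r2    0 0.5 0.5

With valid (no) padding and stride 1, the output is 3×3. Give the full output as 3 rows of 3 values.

Output[0,0]: The receptive field on the input at this output position is [-0.8 0.7 0.6 / -3 3.6 4 / 2 0.4 1.7]. Elementwise product with the kernel and sum: 0.7·0.5 + -3·2 + 3.6·1 + 4·0.5 + 0.4·0.5 + 1.7·0.5.
Output[0,1]: The receptive field on the input at this output position is [0.7 0.6 -0.2 / 3.6 4 2.6 / 0.4 1.7 5.3]. Elementwise product with the kernel and sum: 0.6·0.5 + 3.6·2 + 4·1 + 2.6·0.5 + 1.7·0.5 + 5.3·0.5.

1 16.3 12.05
6.9 8.2 9.45
5.65 0.25 5.85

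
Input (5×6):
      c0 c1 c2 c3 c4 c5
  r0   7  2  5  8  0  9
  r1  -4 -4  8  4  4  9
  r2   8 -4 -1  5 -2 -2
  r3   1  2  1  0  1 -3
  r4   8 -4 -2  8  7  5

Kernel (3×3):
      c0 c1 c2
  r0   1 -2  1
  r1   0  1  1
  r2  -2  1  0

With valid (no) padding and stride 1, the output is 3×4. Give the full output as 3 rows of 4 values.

Output[0,0]: The receptive field on the input at this output position is [7 2 5 / -4 -4 8 / 8 -4 -1]. Elementwise product with the kernel and sum: 7·1 + 2·-2 + 5·1 + -4·1 + 8·1 + 8·-2 + -4·1.
Output[0,1]: The receptive field on the input at this output position is [2 5 8 / -4 8 4 / -4 -1 5]. Elementwise product with the kernel and sum: 2·1 + 5·-2 + 8·1 + 8·1 + 4·1 + -4·-2 + -1·1.

-8 19 4 18
7 -15 5 2
-2 10 0 -4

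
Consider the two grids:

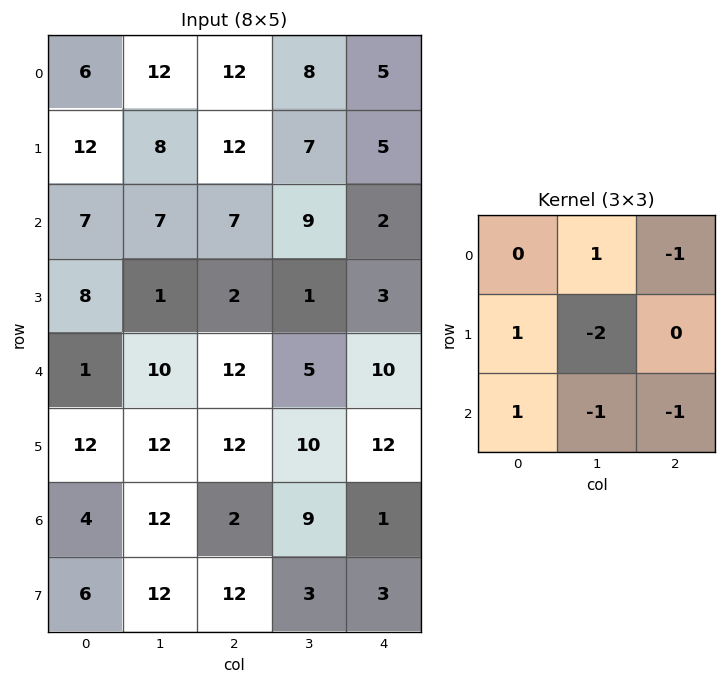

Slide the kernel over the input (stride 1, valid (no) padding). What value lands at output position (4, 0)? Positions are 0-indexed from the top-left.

-24

The receptive field on the input at this output position is [1 10 12 / 12 12 12 / 4 12 2]. Elementwise product with the kernel and sum: 10·1 + 12·-1 + 12·1 + 12·-2 + 4·1 + 12·-1 + 2·-1.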